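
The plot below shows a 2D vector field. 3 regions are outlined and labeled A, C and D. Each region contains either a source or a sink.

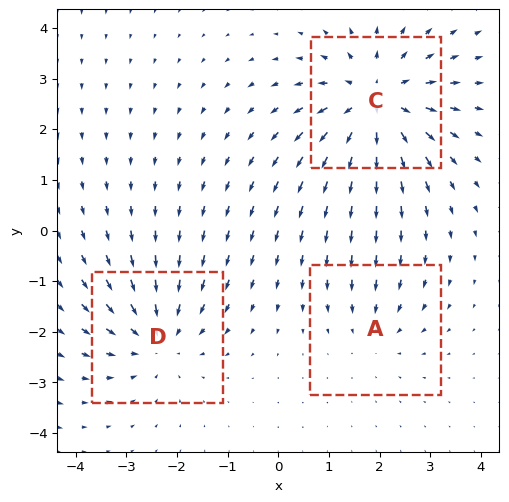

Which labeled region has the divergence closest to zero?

A

Divergence at each region's feature centre — A: about -2, C: about +5, D: about -3. Region A is closest to zero.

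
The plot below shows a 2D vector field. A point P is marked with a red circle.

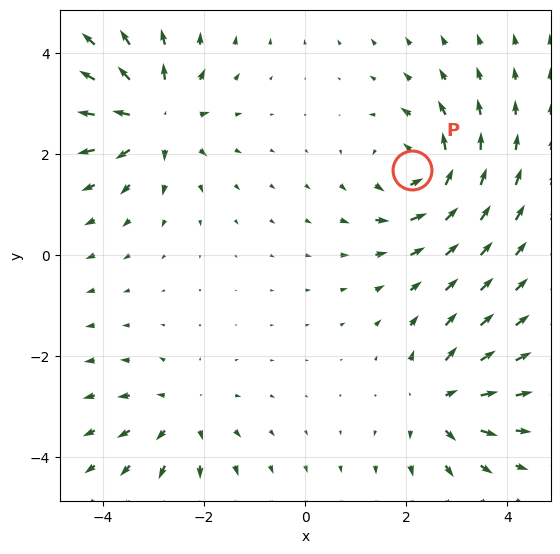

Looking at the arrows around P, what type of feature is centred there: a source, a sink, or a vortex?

At P (2.1, 1.7) the arrows circulate counterclockwise. Divergence ≈0, curl about +6 — near-zero divergence with nonzero curl is a vortex.

vortex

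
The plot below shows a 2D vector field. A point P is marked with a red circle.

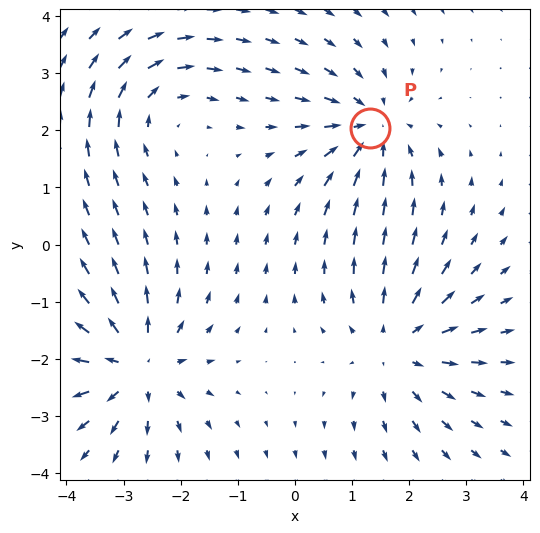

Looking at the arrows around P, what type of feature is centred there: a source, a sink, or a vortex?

sink

At P (1.3, 2.0) the arrows converge inward. Divergence about -5, curl ≈0 — negative divergence with near-zero curl is a sink.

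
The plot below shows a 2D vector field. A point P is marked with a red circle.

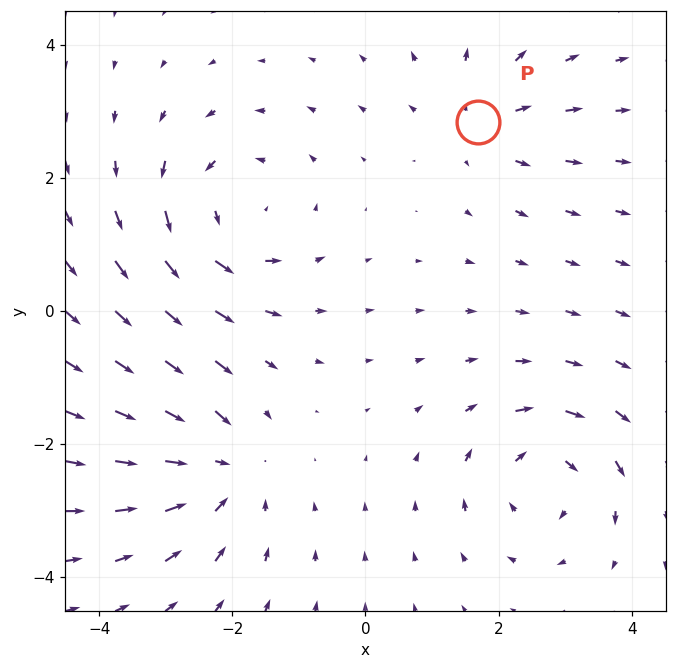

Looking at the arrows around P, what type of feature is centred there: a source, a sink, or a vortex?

At P (1.7, 2.8) the arrows spread outward. Divergence about +3, curl ≈0 — positive divergence with near-zero curl is a source.

source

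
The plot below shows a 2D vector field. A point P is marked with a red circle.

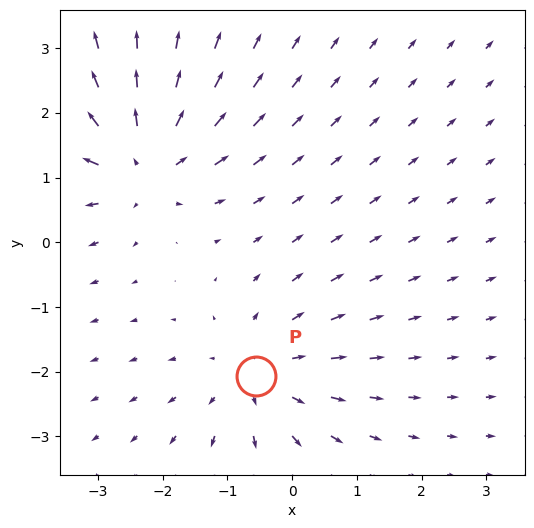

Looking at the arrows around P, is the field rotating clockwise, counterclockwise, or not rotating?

not rotating

Near P at (-0.6, -2.1) the arrows show no circulation. The curl there is ≈0.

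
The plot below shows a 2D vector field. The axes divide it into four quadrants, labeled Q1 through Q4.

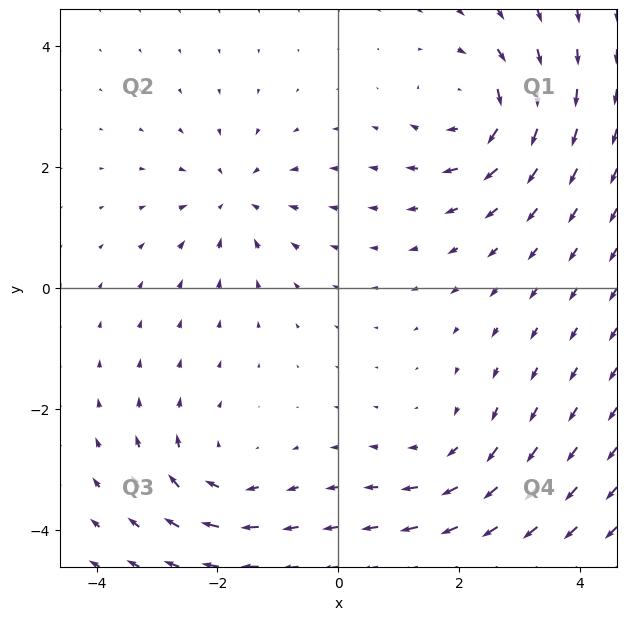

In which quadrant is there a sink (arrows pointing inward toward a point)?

The sink sits at approximately (-1.7, 1.5), which lies in quadrant Q2. The divergence there is about -4, negative as expected for a sink.

Q2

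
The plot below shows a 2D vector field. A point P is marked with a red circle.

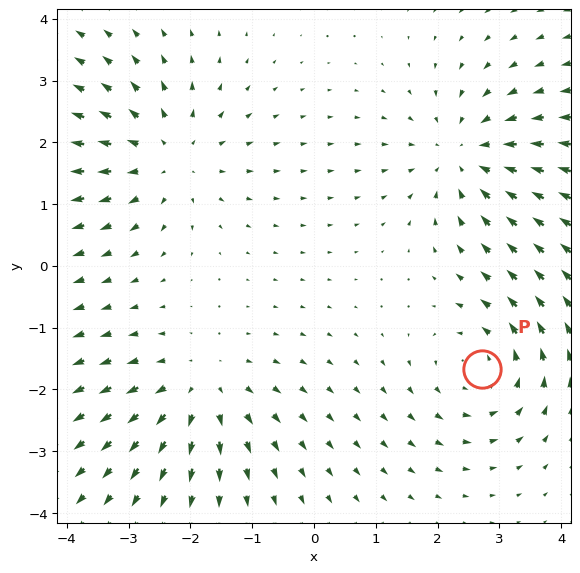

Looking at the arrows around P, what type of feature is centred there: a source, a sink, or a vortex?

vortex

At P (2.7, -1.7) the arrows circulate counterclockwise. Divergence ≈0, curl about +4 — near-zero divergence with nonzero curl is a vortex.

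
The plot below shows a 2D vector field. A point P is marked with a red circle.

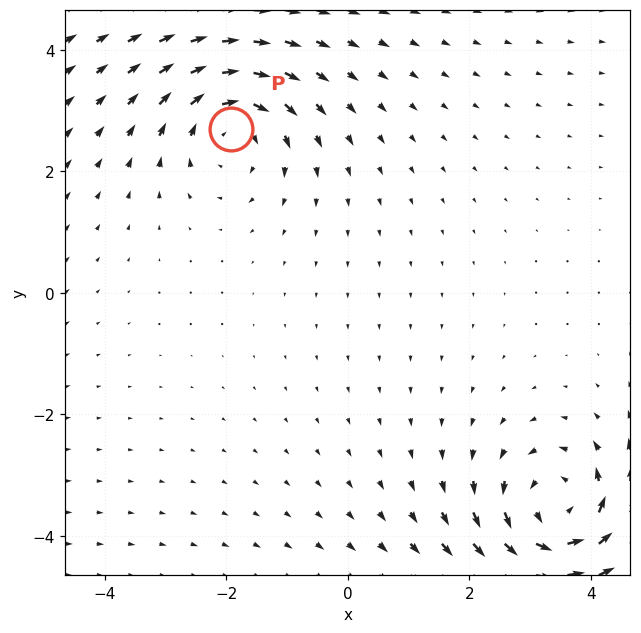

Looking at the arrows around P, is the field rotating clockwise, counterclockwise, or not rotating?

Near P at (-1.9, 2.7) the arrows circulate clockwise. The curl (z-component) there is about -3; negative curl means clockwise rotation.

clockwise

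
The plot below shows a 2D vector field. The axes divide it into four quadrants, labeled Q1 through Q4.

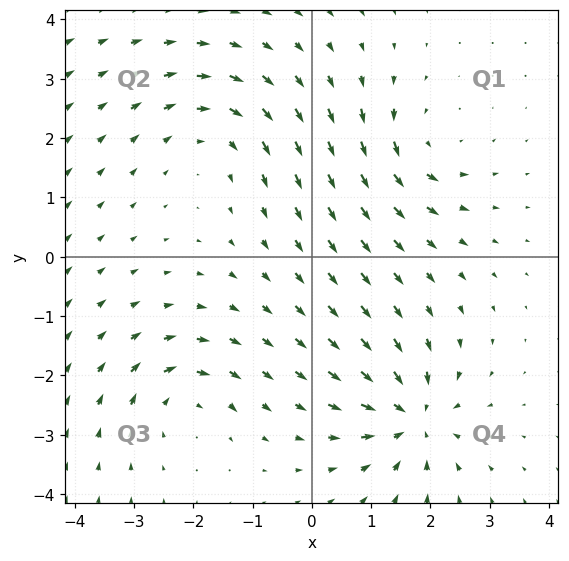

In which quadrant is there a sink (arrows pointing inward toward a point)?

Q4

The sink sits at approximately (1.7, -2.7), which lies in quadrant Q4. The divergence there is about -6, negative as expected for a sink.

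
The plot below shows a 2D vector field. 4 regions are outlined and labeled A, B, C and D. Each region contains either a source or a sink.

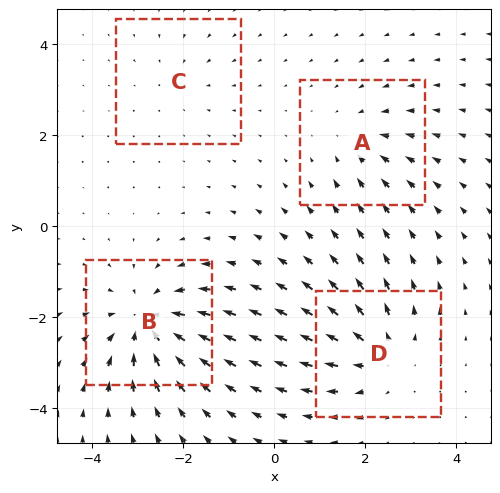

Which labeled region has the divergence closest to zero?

C

Divergence at each region's feature centre — A: about -3, B: about -6, C: about -2, D: about +5. Region C is closest to zero.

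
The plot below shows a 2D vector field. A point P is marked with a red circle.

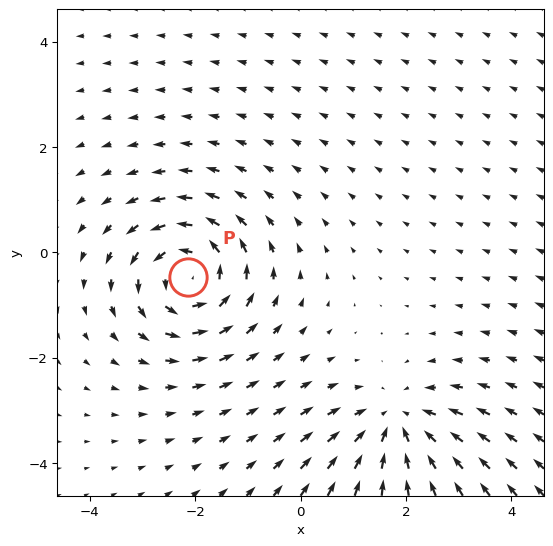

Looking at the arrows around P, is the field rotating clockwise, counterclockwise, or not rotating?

Near P at (-2.1, -0.5) the arrows circulate counterclockwise. The curl (z-component) there is about +5; positive curl means counterclockwise rotation.

counterclockwise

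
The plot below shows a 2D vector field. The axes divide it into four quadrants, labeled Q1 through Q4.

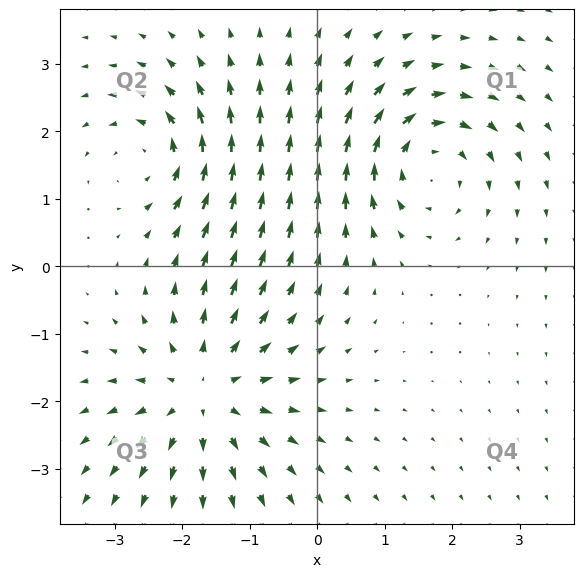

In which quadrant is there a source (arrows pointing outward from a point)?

Q3

The source sits at approximately (-1.7, -1.9), which lies in quadrant Q3. The divergence there is about +4, positive as expected for a source.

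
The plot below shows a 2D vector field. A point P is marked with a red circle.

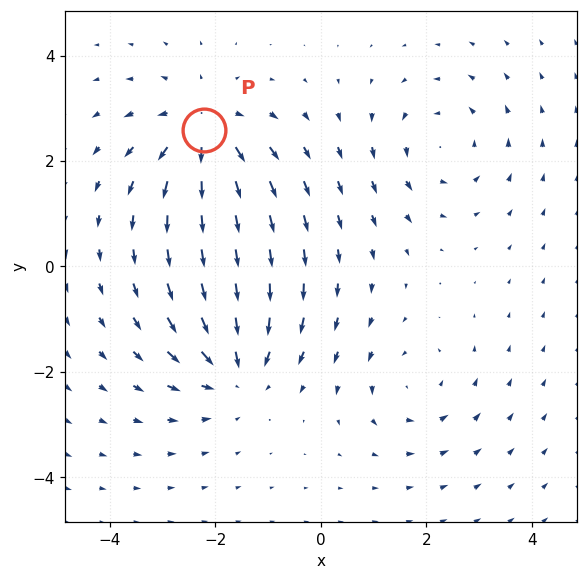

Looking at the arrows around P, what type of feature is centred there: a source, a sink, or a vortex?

source

At P (-2.2, 2.6) the arrows spread outward. Divergence about +5, curl ≈0 — positive divergence with near-zero curl is a source.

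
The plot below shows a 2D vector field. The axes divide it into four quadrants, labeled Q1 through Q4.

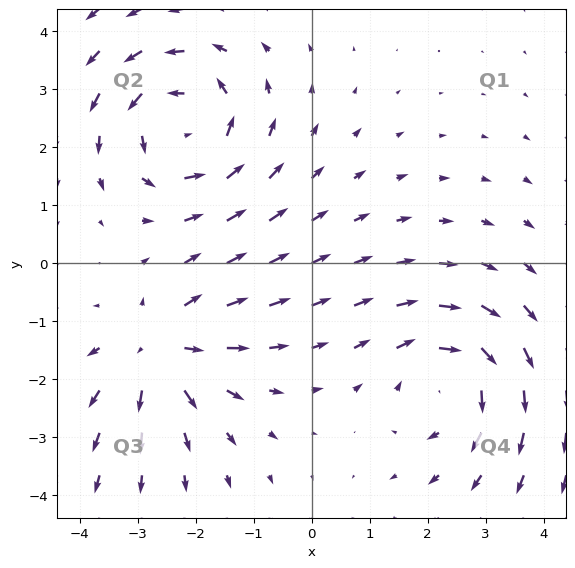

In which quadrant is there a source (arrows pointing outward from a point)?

Q3

The source sits at approximately (-2.6, -1.5), which lies in quadrant Q3. The divergence there is about +4, positive as expected for a source.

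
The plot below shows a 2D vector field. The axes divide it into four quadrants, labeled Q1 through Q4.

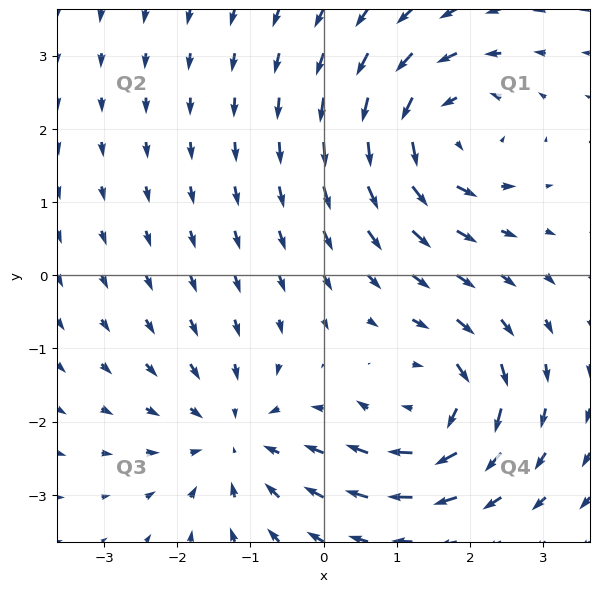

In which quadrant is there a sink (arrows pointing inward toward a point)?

Q3

The sink sits at approximately (-1.2, -2.2), which lies in quadrant Q3. The divergence there is about -4, negative as expected for a sink.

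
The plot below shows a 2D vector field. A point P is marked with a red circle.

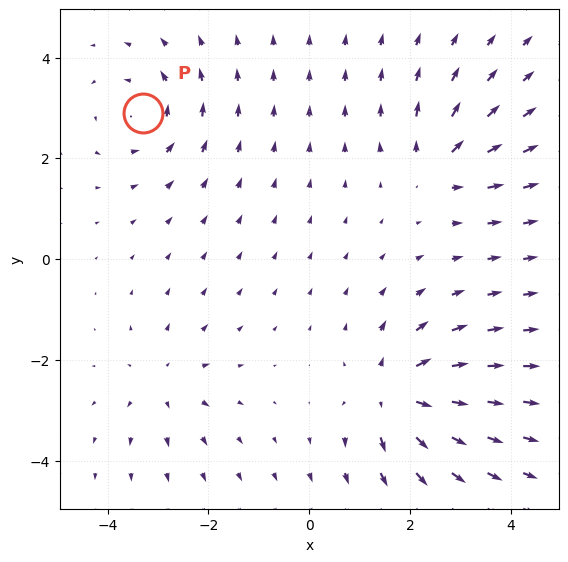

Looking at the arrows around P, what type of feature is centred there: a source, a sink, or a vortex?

At P (-3.3, 2.9) the arrows circulate counterclockwise. Divergence ≈0, curl about +4 — near-zero divergence with nonzero curl is a vortex.

vortex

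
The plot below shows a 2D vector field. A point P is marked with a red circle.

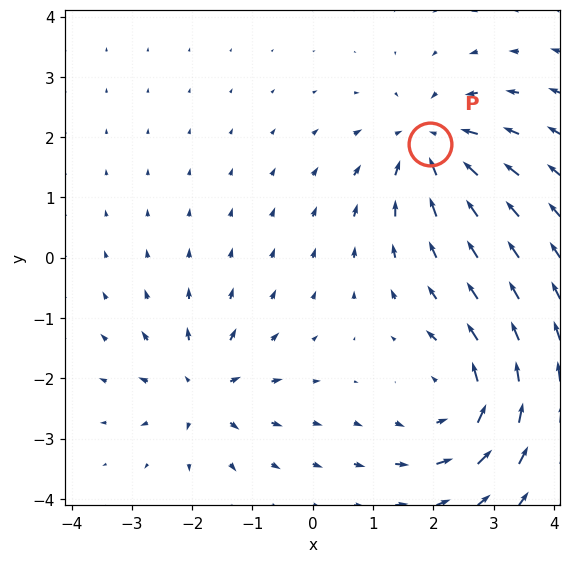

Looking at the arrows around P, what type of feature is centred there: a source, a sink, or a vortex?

sink

At P (1.9, 1.9) the arrows converge inward. Divergence about -4, curl ≈0 — negative divergence with near-zero curl is a sink.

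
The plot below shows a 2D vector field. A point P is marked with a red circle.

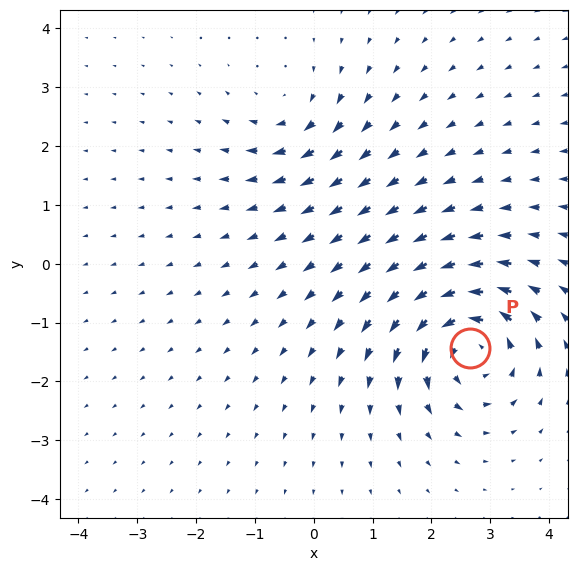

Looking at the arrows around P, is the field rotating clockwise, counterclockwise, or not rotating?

counterclockwise

Near P at (2.7, -1.4) the arrows circulate counterclockwise. The curl (z-component) there is about +6; positive curl means counterclockwise rotation.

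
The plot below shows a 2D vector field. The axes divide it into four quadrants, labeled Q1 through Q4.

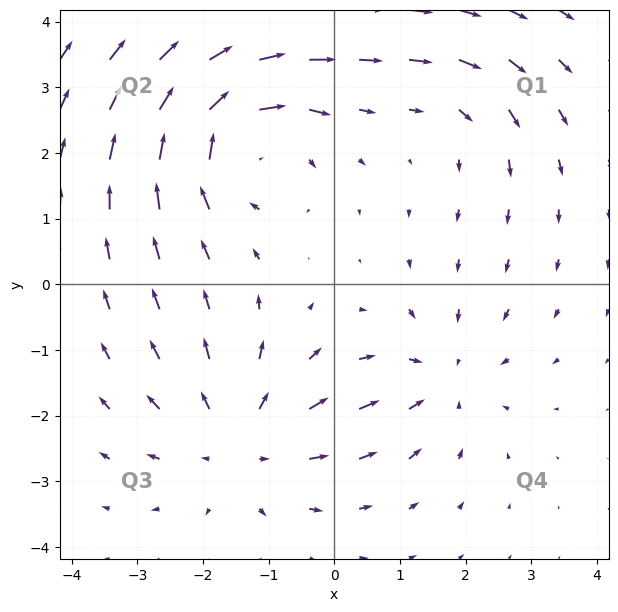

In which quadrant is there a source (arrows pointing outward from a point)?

Q3

The source sits at approximately (-1.4, -2.4), which lies in quadrant Q3. The divergence there is about +4, positive as expected for a source.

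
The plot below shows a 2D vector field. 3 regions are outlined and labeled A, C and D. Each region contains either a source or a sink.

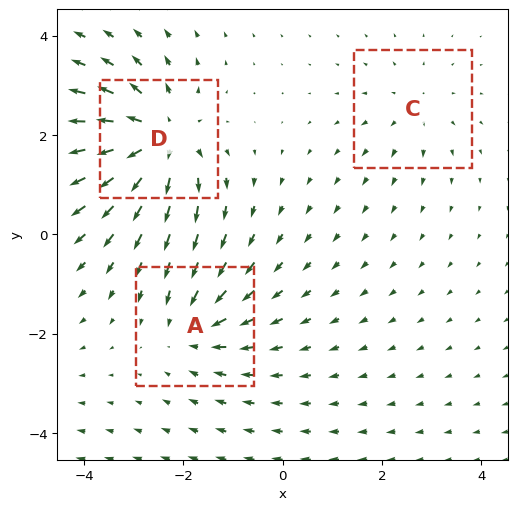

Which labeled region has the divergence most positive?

Divergence at each region's feature centre — A: about -3, C: about +2, D: about +5. Region D is most positive.

D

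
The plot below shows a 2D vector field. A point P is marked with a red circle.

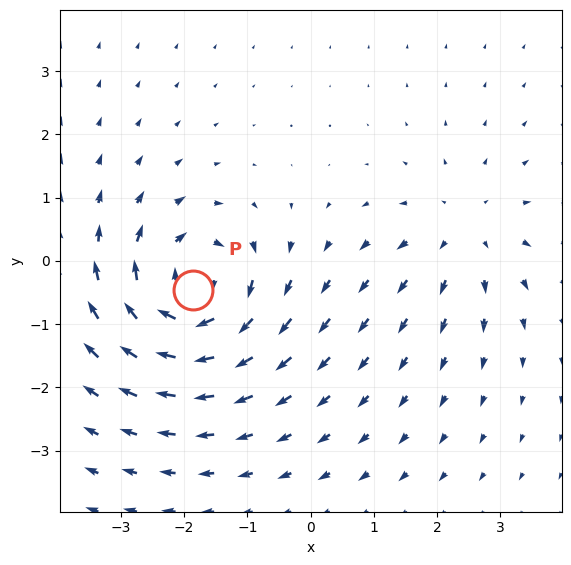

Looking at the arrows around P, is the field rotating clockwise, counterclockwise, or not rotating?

clockwise

Near P at (-1.9, -0.5) the arrows circulate clockwise. The curl (z-component) there is about -6; negative curl means clockwise rotation.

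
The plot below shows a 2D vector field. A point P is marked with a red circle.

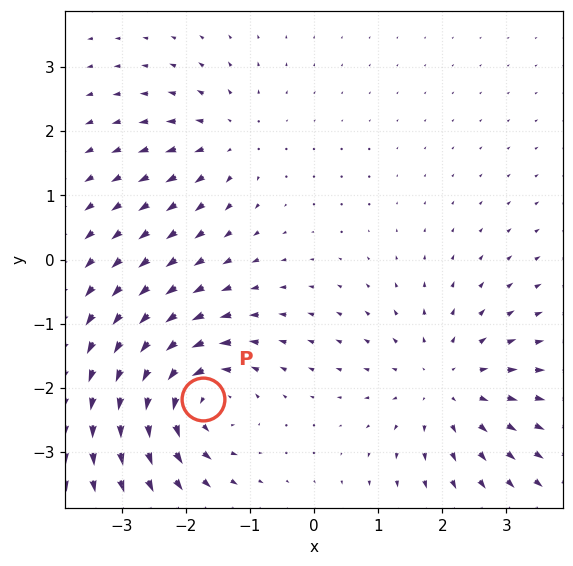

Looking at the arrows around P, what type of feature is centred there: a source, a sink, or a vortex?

vortex

At P (-1.7, -2.2) the arrows circulate counterclockwise. Divergence ≈0, curl about +6 — near-zero divergence with nonzero curl is a vortex.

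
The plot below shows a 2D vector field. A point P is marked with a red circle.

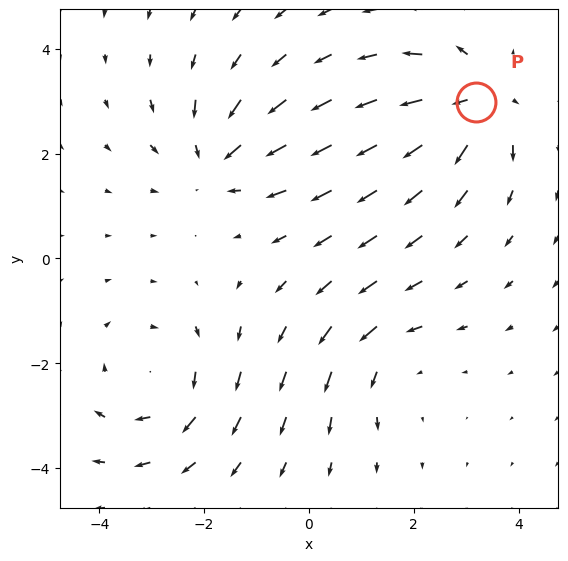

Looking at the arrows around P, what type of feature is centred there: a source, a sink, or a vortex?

At P (3.2, 3.0) the arrows spread outward. Divergence about +5, curl ≈0 — positive divergence with near-zero curl is a source.

source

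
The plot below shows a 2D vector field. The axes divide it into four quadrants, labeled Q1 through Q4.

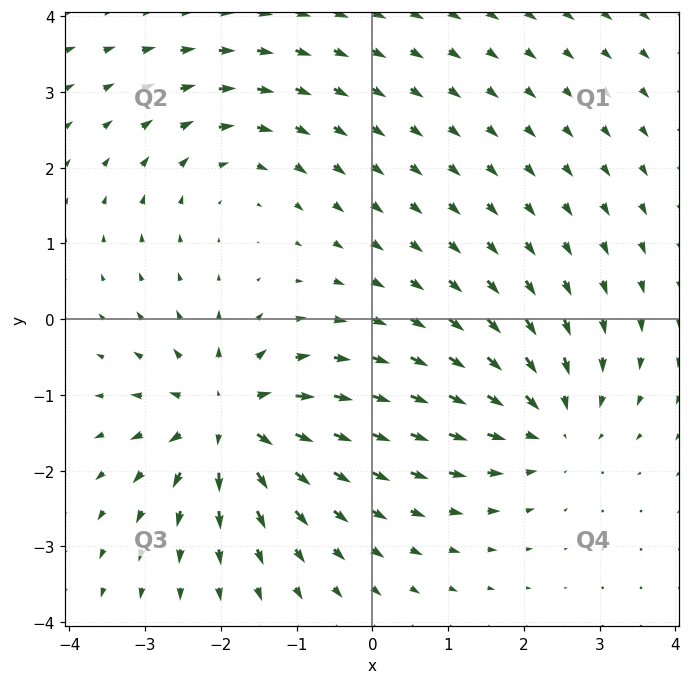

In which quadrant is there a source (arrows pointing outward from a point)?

The source sits at approximately (-1.9, -1.3), which lies in quadrant Q3. The divergence there is about +6, positive as expected for a source.

Q3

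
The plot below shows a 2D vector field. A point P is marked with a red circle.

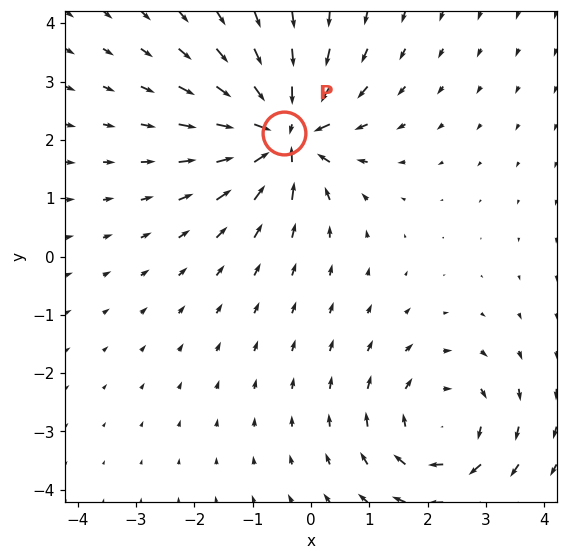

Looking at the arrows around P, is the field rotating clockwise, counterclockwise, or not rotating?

not rotating

Near P at (-0.5, 2.1) the arrows show no circulation. The curl there is ≈0.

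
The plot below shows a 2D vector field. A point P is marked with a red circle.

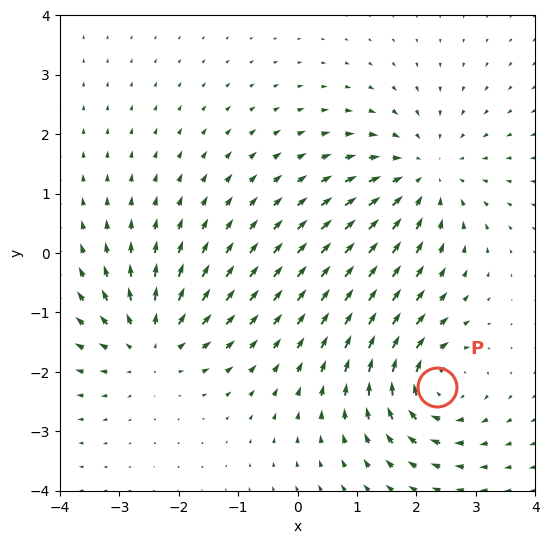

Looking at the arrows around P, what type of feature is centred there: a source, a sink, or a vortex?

At P (2.3, -2.3) the arrows circulate clockwise. Divergence ≈0, curl about -4 — near-zero divergence with nonzero curl is a vortex.

vortex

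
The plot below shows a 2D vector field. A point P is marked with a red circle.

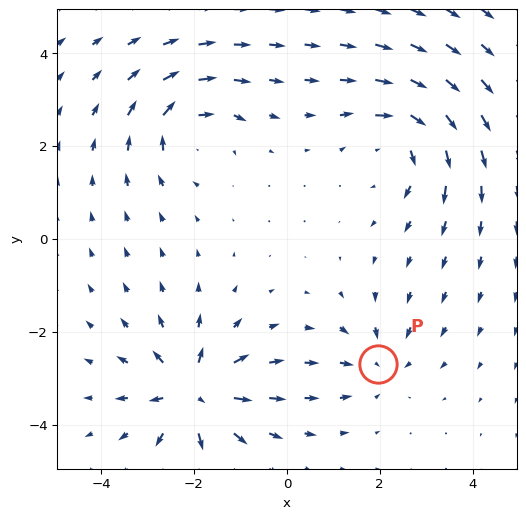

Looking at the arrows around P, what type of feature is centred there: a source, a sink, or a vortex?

sink

At P (2.0, -2.7) the arrows converge inward. Divergence about -3, curl ≈0 — negative divergence with near-zero curl is a sink.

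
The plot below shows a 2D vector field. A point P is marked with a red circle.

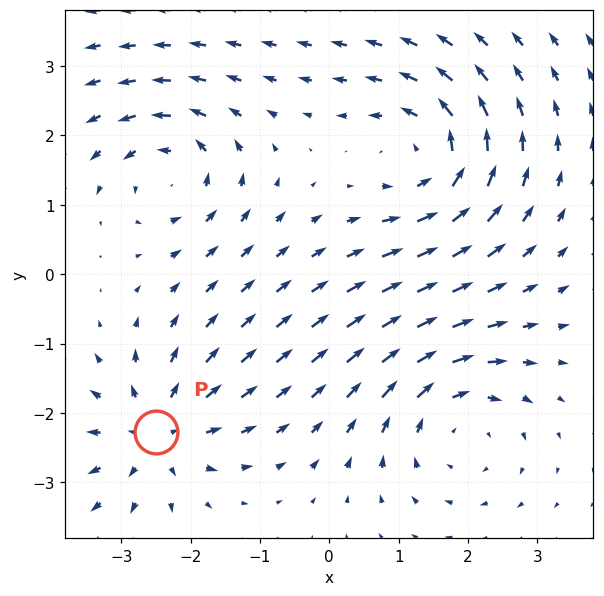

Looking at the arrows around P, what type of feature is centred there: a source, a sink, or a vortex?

source

At P (-2.5, -2.3) the arrows spread outward. Divergence about +4, curl ≈0 — positive divergence with near-zero curl is a source.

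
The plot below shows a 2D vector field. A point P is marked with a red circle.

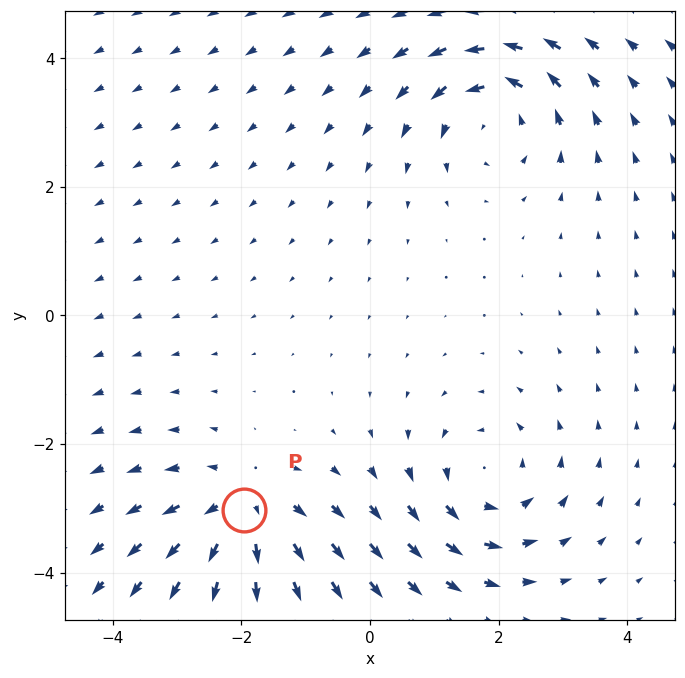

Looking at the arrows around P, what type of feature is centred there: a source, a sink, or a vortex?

source

At P (-2.0, -3.0) the arrows spread outward. Divergence about +6, curl ≈0 — positive divergence with near-zero curl is a source.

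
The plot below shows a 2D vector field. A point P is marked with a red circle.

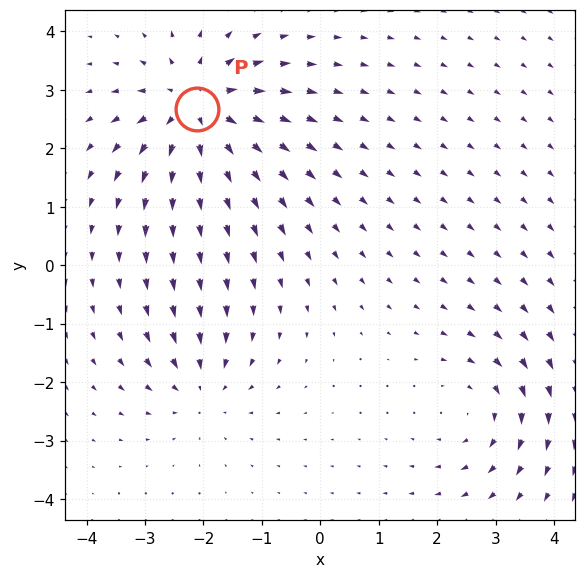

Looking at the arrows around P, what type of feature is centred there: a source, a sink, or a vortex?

At P (-2.1, 2.7) the arrows spread outward. Divergence about +5, curl ≈0 — positive divergence with near-zero curl is a source.

source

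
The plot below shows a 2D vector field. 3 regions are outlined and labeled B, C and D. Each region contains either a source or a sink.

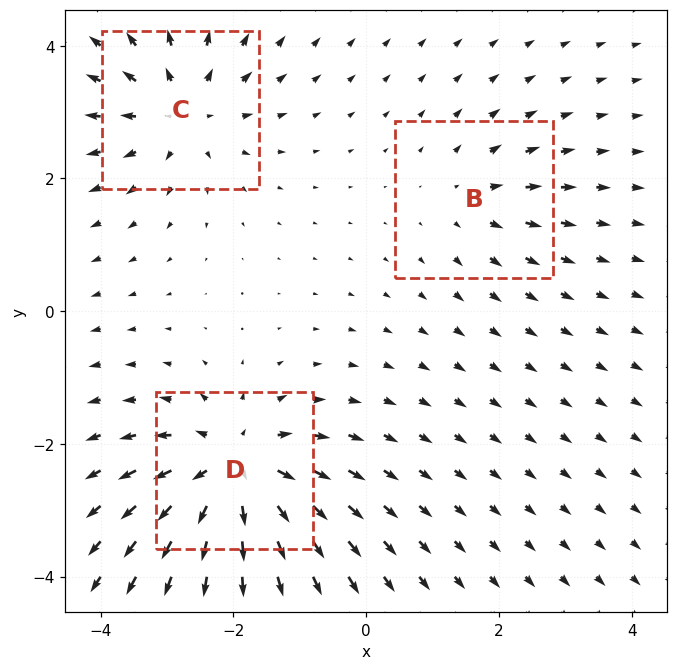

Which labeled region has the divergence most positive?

Divergence at each region's feature centre — B: about +2, C: about +4, D: about +5. Region D is most positive.

D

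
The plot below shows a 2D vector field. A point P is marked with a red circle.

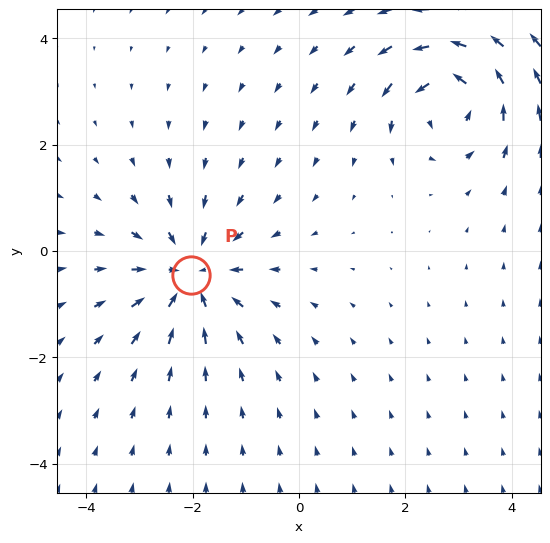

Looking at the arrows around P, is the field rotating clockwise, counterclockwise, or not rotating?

not rotating

Near P at (-2.0, -0.5) the arrows show no circulation. The curl there is ≈0.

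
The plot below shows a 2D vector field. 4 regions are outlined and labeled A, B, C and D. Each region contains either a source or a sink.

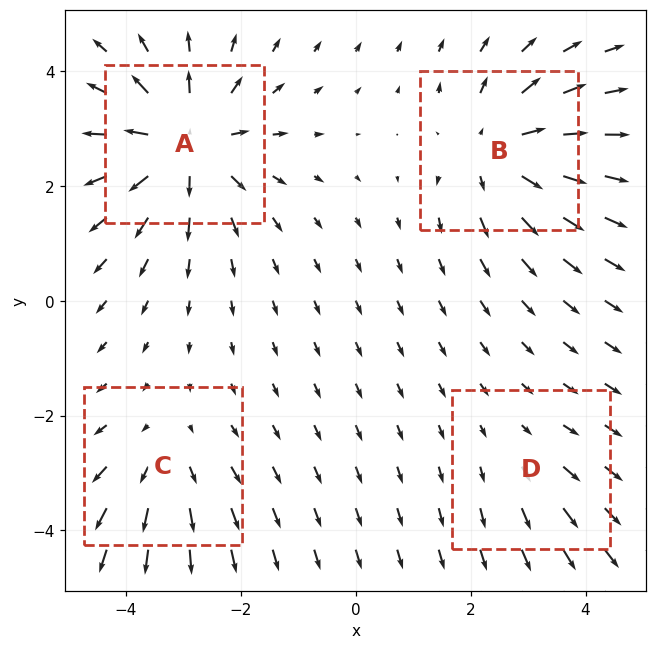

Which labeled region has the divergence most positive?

Divergence at each region's feature centre — A: about +7, B: about +5, C: about +3, D: about +2. Region A is most positive.

A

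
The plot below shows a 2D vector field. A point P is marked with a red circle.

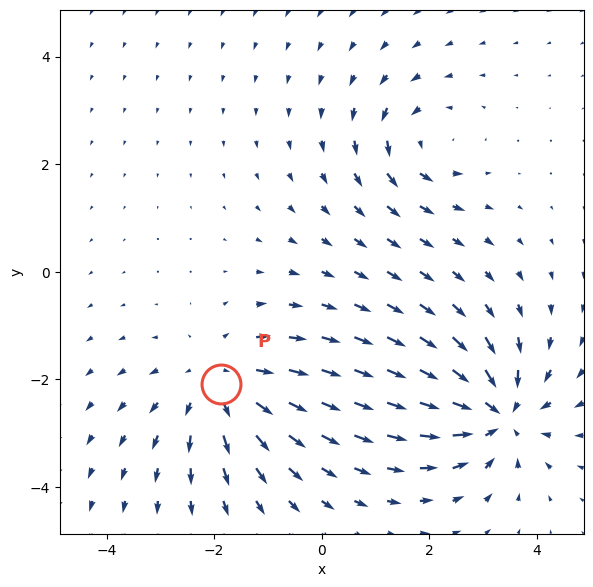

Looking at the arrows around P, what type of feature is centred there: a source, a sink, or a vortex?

At P (-1.9, -2.1) the arrows spread outward. Divergence about +4, curl ≈0 — positive divergence with near-zero curl is a source.

source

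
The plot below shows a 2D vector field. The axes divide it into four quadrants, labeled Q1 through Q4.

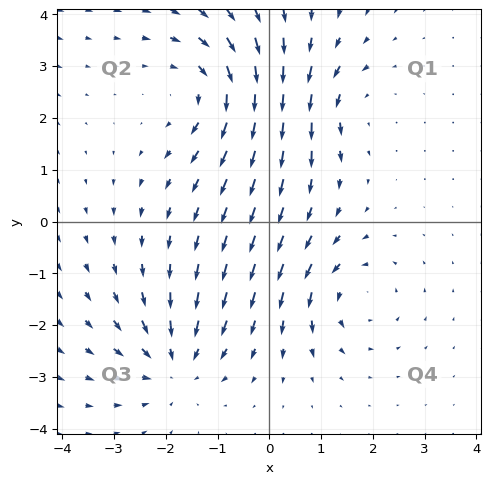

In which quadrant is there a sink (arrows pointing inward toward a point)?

The sink sits at approximately (-1.8, -2.7), which lies in quadrant Q3. The divergence there is about -3, negative as expected for a sink.

Q3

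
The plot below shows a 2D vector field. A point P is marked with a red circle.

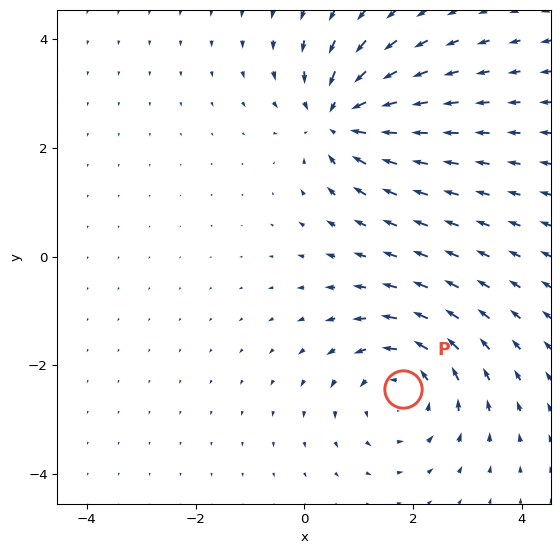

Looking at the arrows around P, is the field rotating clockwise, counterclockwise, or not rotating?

Near P at (1.8, -2.4) the arrows circulate counterclockwise. The curl (z-component) there is about +4; positive curl means counterclockwise rotation.

counterclockwise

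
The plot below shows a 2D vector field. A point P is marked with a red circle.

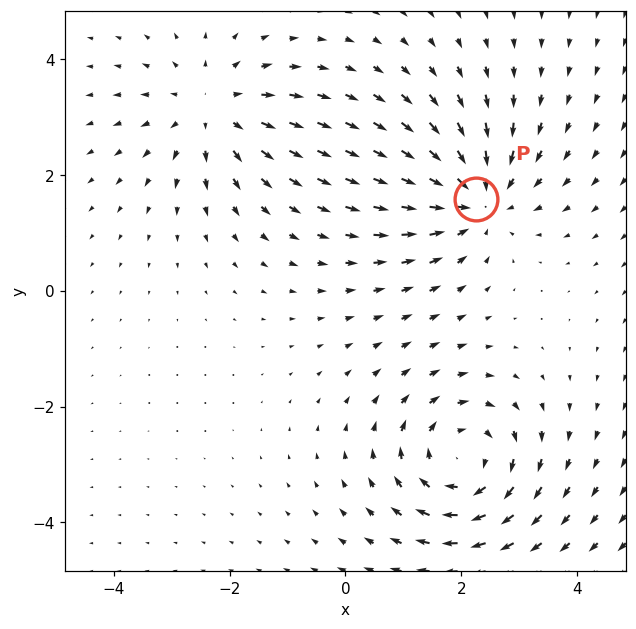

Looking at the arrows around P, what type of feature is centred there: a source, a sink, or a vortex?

At P (2.3, 1.6) the arrows converge inward. Divergence about -3, curl ≈0 — negative divergence with near-zero curl is a sink.

sink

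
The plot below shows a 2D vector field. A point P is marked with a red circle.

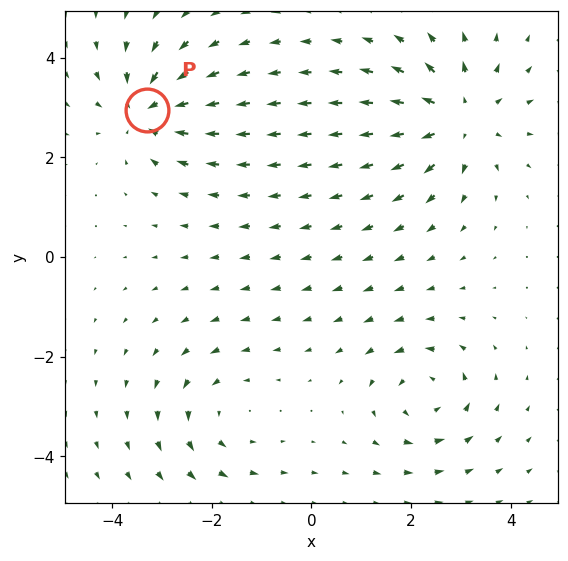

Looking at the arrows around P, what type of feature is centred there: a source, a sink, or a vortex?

sink

At P (-3.3, 3.0) the arrows converge inward. Divergence about -4, curl ≈0 — negative divergence with near-zero curl is a sink.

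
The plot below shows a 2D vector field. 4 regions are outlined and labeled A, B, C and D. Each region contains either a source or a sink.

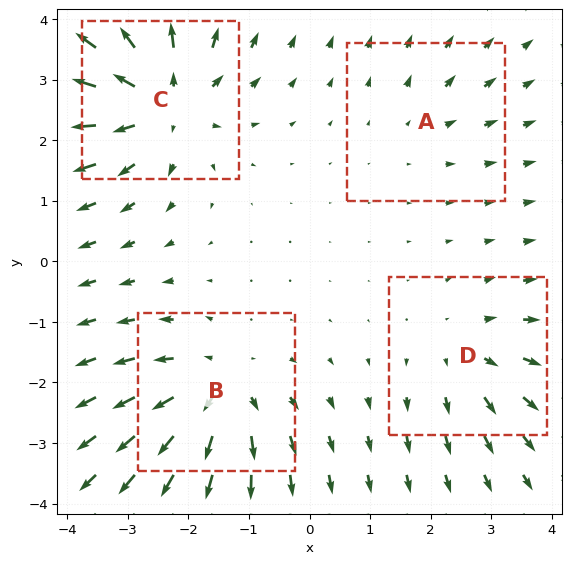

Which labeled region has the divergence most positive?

Divergence at each region's feature centre — A: about +2, B: about +6, C: about +7, D: about +4. Region C is most positive.

C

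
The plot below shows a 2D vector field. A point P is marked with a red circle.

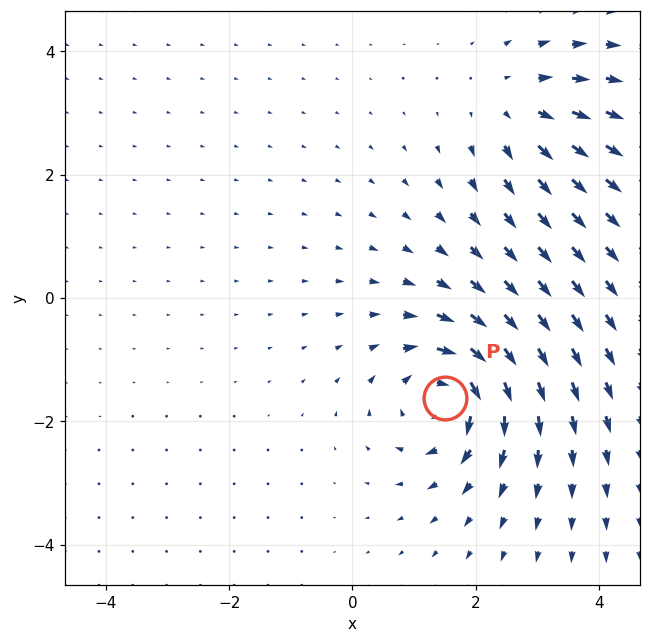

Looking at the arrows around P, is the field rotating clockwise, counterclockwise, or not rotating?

Near P at (1.5, -1.6) the arrows circulate clockwise. The curl (z-component) there is about -6; negative curl means clockwise rotation.

clockwise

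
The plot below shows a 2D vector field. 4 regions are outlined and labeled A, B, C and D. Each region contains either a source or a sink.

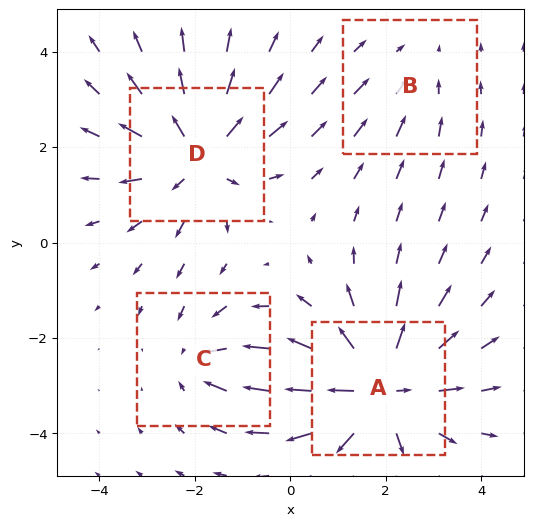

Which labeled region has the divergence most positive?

Divergence at each region's feature centre — A: about +6, B: about -2, C: about -3, D: about +5. Region A is most positive.

A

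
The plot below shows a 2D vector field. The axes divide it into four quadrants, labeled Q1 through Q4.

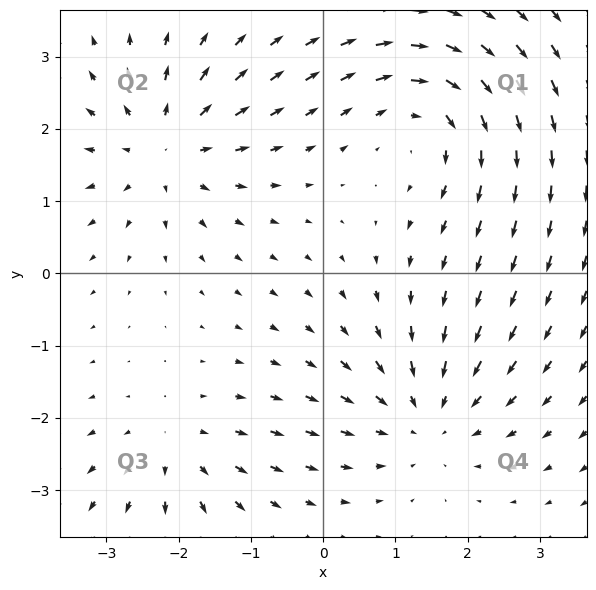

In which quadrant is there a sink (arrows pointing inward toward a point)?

The sink sits at approximately (1.4, -2.0), which lies in quadrant Q4. The divergence there is about -4, negative as expected for a sink.

Q4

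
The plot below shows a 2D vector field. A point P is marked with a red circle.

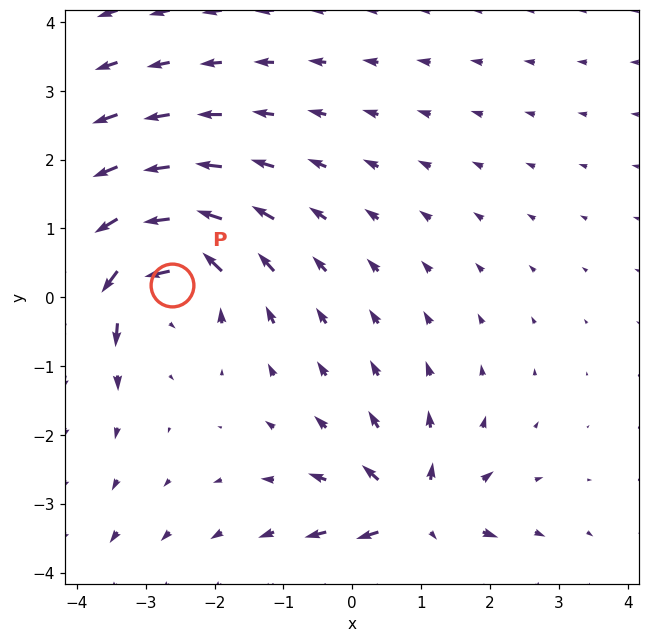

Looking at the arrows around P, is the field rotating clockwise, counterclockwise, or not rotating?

Near P at (-2.6, 0.2) the arrows circulate counterclockwise. The curl (z-component) there is about +5; positive curl means counterclockwise rotation.

counterclockwise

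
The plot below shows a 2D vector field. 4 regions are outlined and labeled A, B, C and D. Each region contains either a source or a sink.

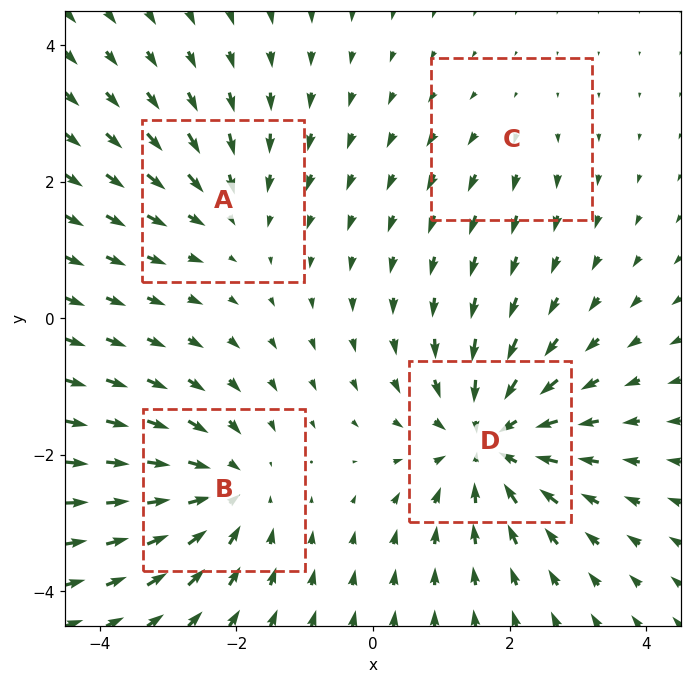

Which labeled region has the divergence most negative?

Divergence at each region's feature centre — A: about -3, B: about -5, C: about +2, D: about -7. Region D is most negative.

D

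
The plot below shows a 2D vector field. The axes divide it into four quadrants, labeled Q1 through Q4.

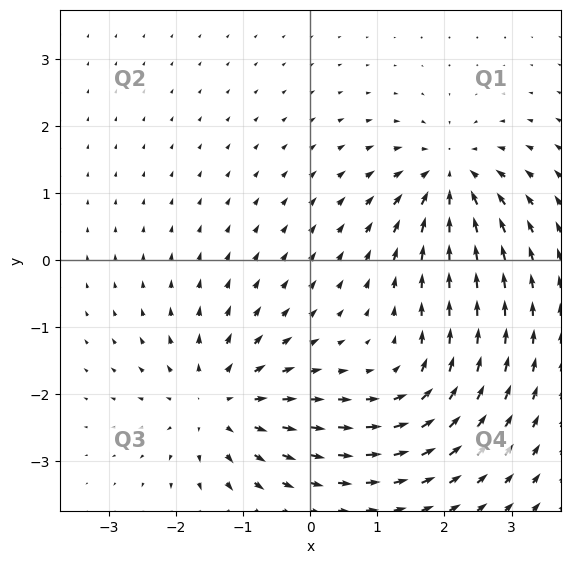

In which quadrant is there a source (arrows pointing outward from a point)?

The source sits at approximately (-1.4, -2.1), which lies in quadrant Q3. The divergence there is about +5, positive as expected for a source.

Q3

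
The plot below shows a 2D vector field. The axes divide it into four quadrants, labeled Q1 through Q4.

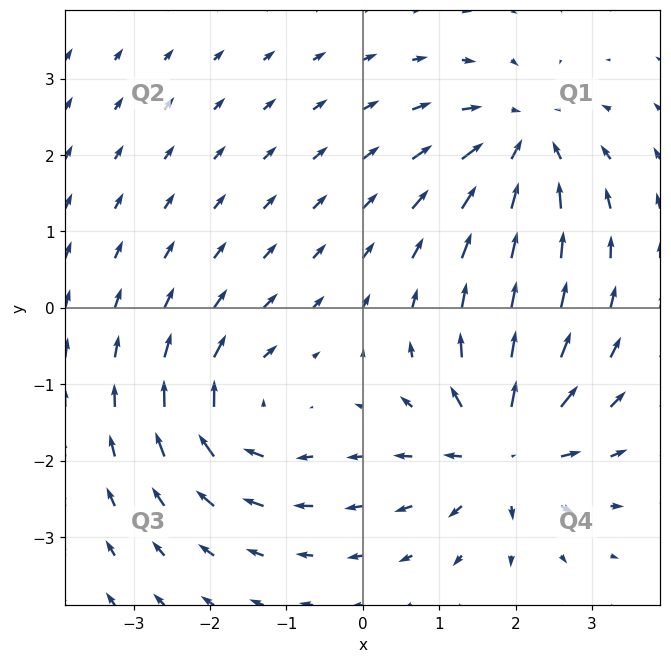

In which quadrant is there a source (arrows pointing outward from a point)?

The source sits at approximately (1.8, -1.8), which lies in quadrant Q4. The divergence there is about +6, positive as expected for a source.

Q4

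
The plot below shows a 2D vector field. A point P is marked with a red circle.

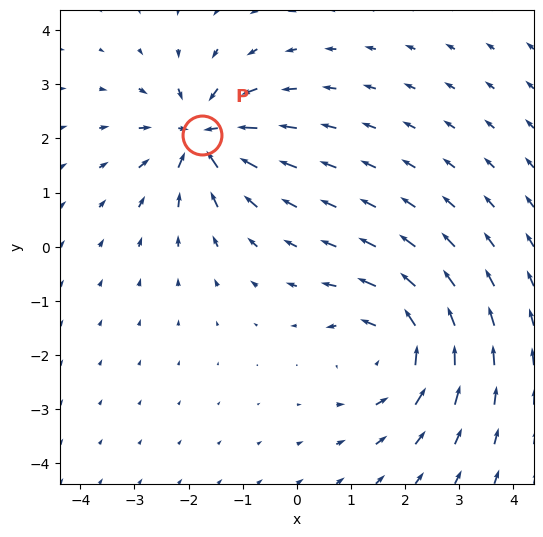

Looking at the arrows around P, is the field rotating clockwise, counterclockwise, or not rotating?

not rotating

Near P at (-1.7, 2.1) the arrows show no circulation. The curl there is ≈0.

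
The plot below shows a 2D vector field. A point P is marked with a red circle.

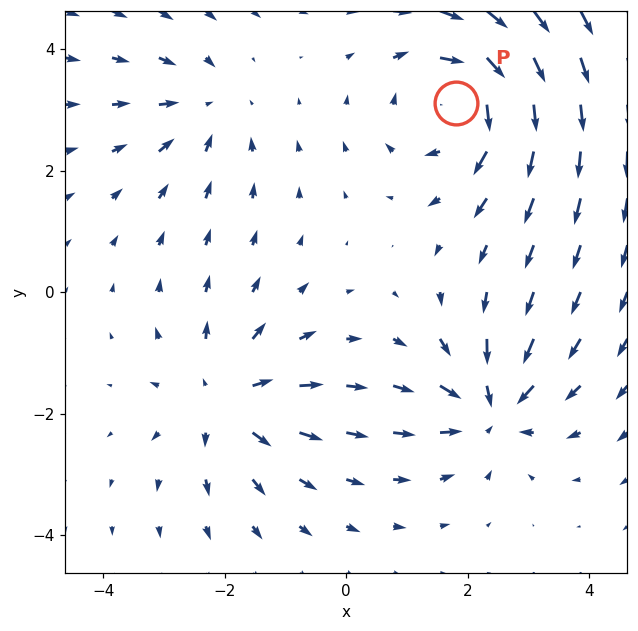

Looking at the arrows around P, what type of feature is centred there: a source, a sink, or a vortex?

At P (1.8, 3.1) the arrows circulate clockwise. Divergence ≈0, curl about -4 — near-zero divergence with nonzero curl is a vortex.

vortex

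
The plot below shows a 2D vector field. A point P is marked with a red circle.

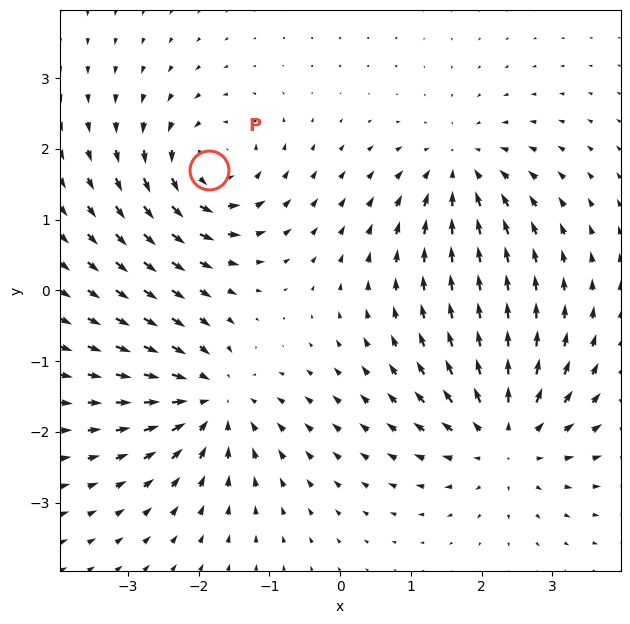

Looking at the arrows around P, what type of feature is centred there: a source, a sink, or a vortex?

At P (-1.9, 1.7) the arrows circulate counterclockwise. Divergence ≈0, curl about +5 — near-zero divergence with nonzero curl is a vortex.

vortex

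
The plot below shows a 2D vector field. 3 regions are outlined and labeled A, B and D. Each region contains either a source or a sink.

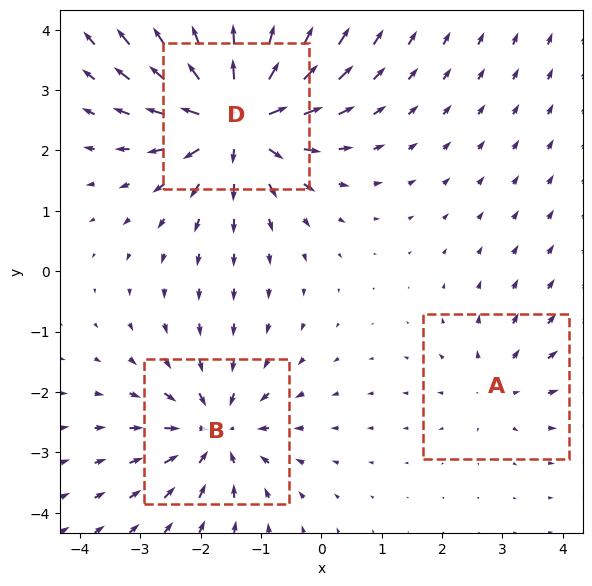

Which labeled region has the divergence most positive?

Divergence at each region's feature centre — A: about +2, B: about -4, D: about +6. Region D is most positive.

D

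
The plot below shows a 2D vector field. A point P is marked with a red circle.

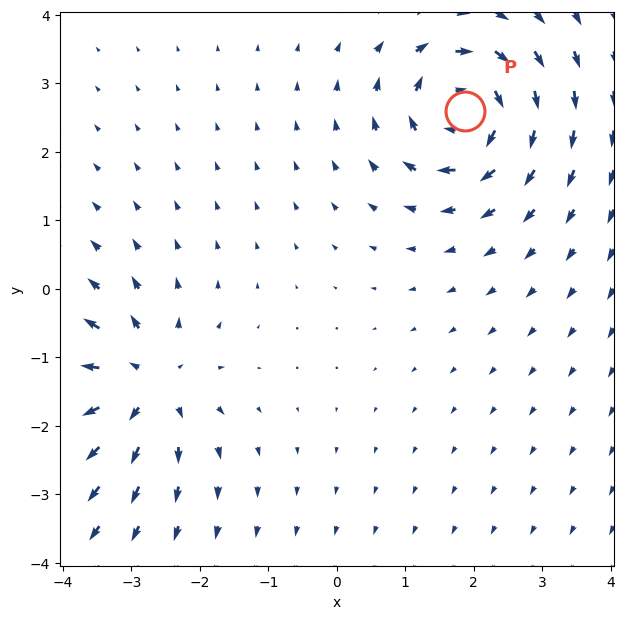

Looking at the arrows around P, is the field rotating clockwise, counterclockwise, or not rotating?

Near P at (1.9, 2.6) the arrows circulate clockwise. The curl (z-component) there is about -5; negative curl means clockwise rotation.

clockwise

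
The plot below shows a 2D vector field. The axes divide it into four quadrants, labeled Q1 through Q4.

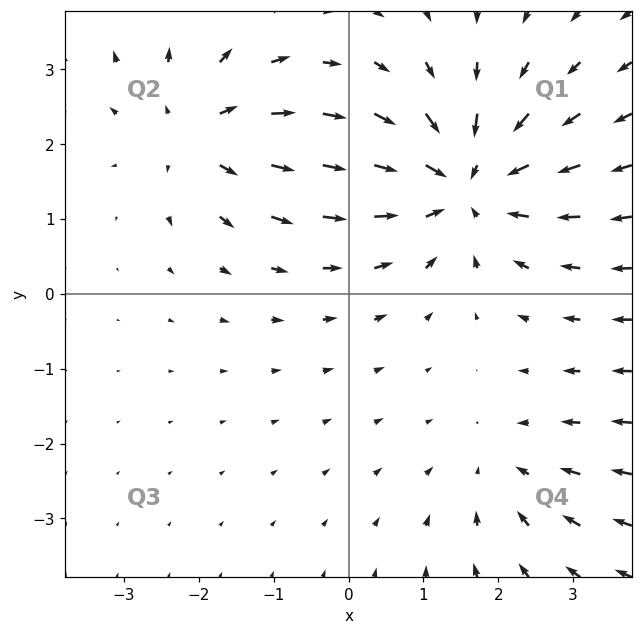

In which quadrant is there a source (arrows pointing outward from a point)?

Q2

The source sits at approximately (-2.0, 2.1), which lies in quadrant Q2. The divergence there is about +4, positive as expected for a source.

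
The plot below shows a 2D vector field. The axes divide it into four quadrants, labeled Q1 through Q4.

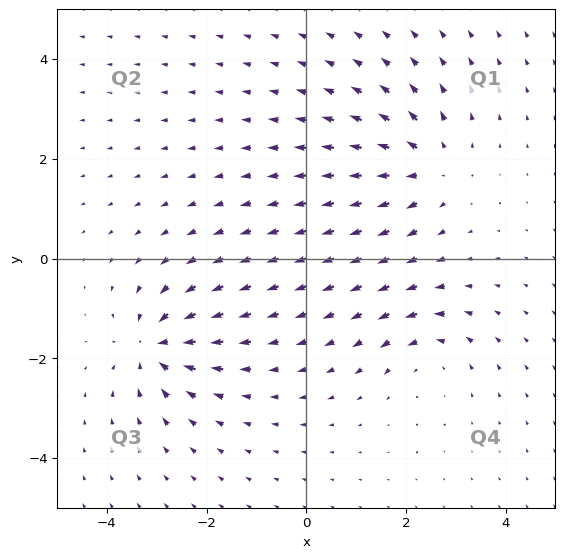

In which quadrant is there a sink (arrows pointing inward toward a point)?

The sink sits at approximately (-3.0, -1.8), which lies in quadrant Q3. The divergence there is about -6, negative as expected for a sink.

Q3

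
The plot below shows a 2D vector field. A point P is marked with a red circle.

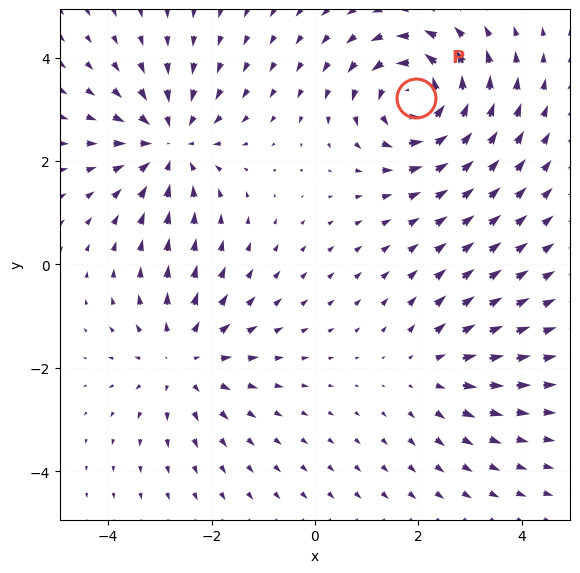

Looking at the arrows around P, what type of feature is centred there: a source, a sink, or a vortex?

At P (2.0, 3.2) the arrows circulate counterclockwise. Divergence ≈0, curl about +5 — near-zero divergence with nonzero curl is a vortex.

vortex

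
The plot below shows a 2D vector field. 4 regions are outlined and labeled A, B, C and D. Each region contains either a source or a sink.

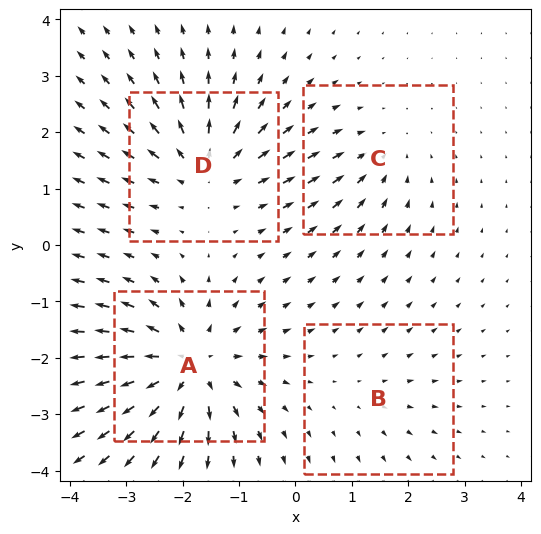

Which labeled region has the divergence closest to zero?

B

Divergence at each region's feature centre — A: about +8, B: about +2, C: about -3, D: about +6. Region B is closest to zero.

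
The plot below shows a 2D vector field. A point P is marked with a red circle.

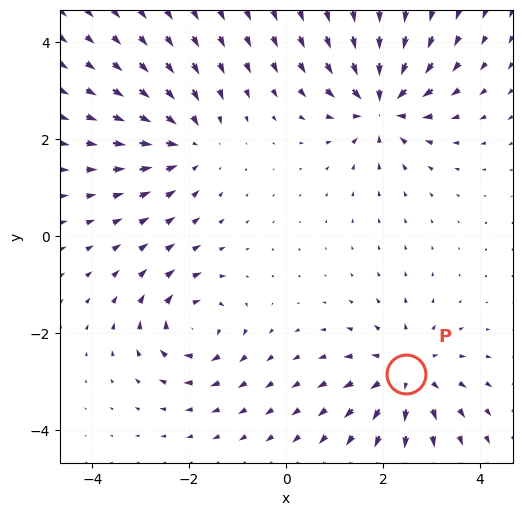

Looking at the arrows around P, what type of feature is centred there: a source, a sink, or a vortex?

source

At P (2.5, -2.8) the arrows spread outward. Divergence about +4, curl ≈0 — positive divergence with near-zero curl is a source.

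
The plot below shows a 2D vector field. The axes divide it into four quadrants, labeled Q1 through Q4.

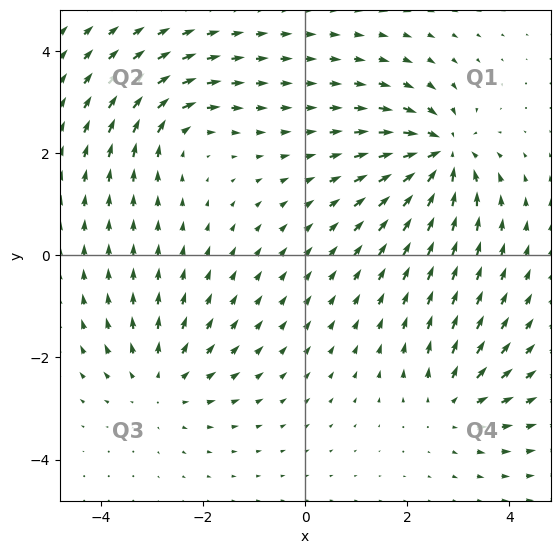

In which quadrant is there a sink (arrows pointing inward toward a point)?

Q1

The sink sits at approximately (2.7, 2.0), which lies in quadrant Q1. The divergence there is about -7, negative as expected for a sink.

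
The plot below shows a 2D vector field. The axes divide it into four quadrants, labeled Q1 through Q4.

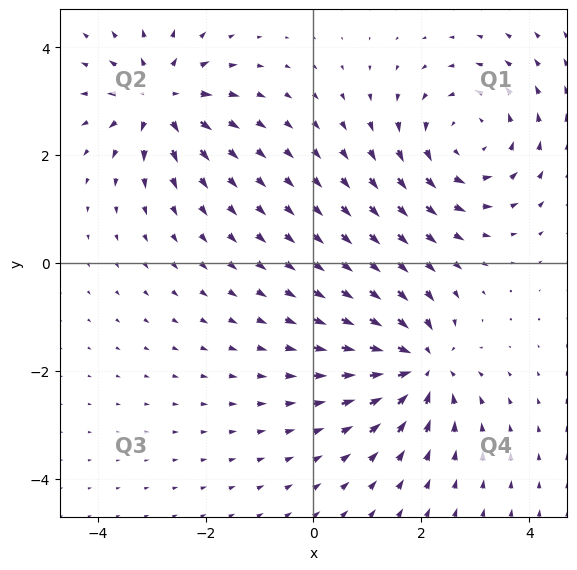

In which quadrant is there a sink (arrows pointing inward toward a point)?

The sink sits at approximately (2.0, -1.9), which lies in quadrant Q4. The divergence there is about -6, negative as expected for a sink.

Q4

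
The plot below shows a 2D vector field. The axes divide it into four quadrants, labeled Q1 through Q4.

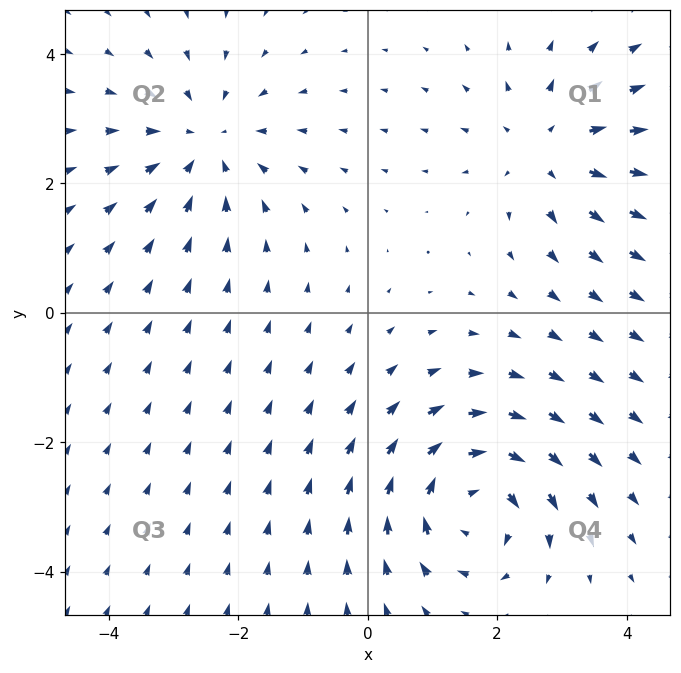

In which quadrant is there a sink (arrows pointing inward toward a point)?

The sink sits at approximately (-2.5, 2.6), which lies in quadrant Q2. The divergence there is about -3, negative as expected for a sink.

Q2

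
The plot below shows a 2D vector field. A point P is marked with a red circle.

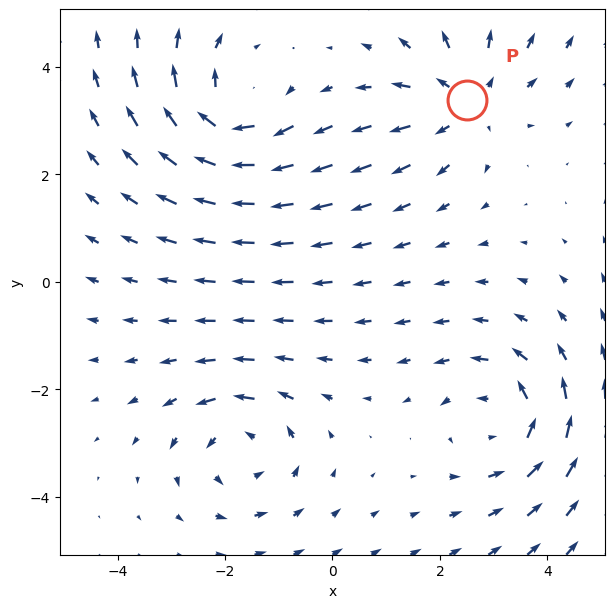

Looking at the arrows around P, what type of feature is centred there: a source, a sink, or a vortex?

source

At P (2.5, 3.4) the arrows spread outward. Divergence about +3, curl ≈0 — positive divergence with near-zero curl is a source.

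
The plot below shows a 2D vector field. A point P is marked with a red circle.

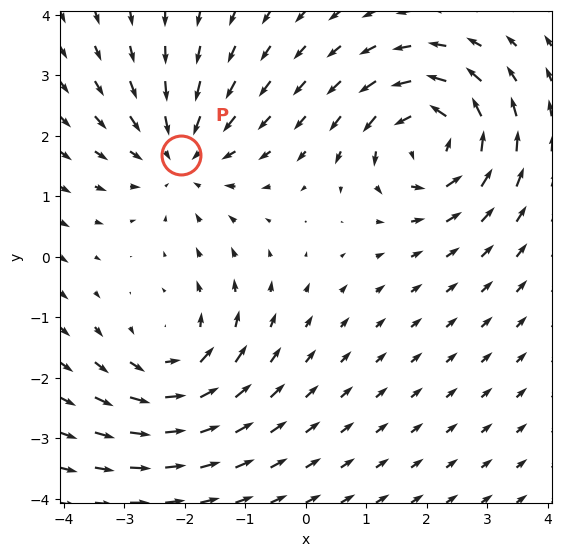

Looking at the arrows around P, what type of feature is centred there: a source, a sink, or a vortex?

sink

At P (-2.1, 1.7) the arrows converge inward. Divergence about -3, curl ≈0 — negative divergence with near-zero curl is a sink.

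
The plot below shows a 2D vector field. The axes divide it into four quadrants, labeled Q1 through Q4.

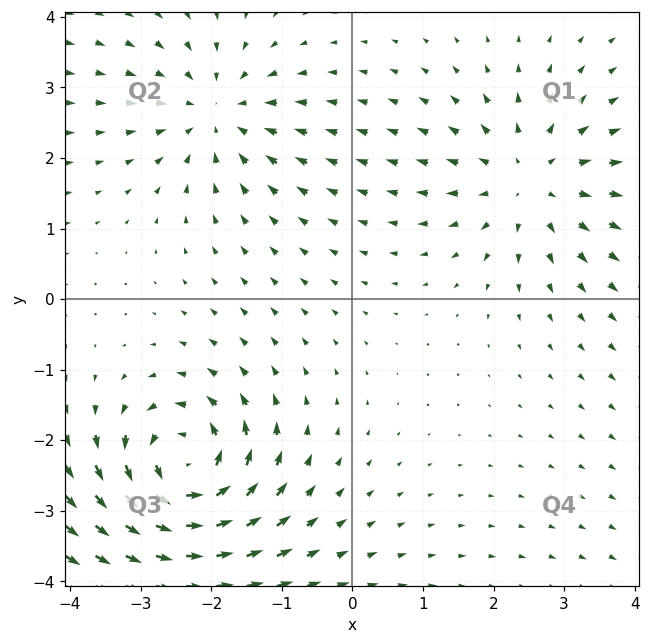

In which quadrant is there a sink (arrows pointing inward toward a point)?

Q2

The sink sits at approximately (-1.9, 2.6), which lies in quadrant Q2. The divergence there is about -3, negative as expected for a sink.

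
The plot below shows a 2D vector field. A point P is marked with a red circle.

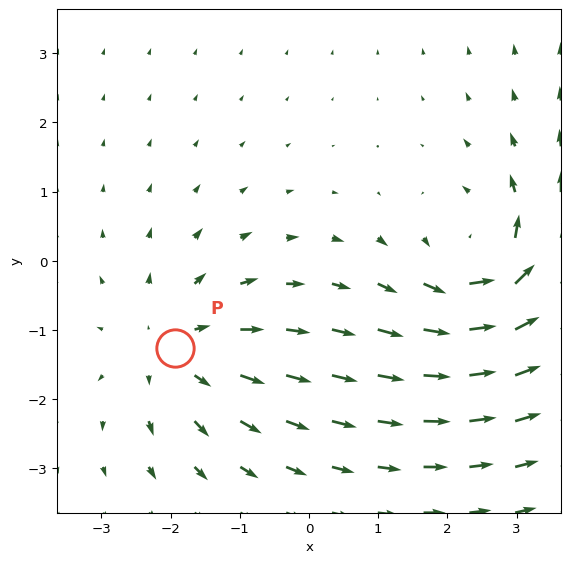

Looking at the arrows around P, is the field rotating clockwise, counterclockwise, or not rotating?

not rotating

Near P at (-1.9, -1.3) the arrows show no circulation. The curl there is ≈0.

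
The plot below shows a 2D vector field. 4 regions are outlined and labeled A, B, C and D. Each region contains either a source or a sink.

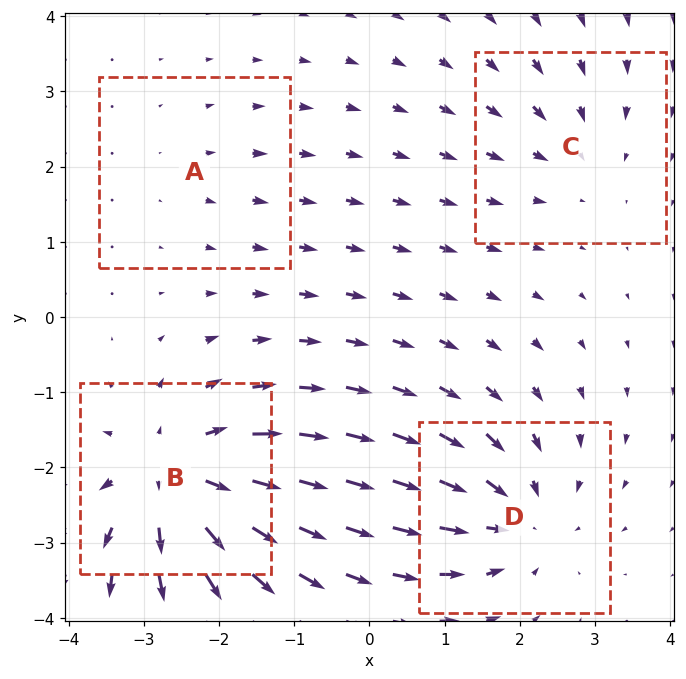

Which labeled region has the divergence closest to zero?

Divergence at each region's feature centre — A: about +2, B: about +7, C: about -3, D: about -5. Region A is closest to zero.

A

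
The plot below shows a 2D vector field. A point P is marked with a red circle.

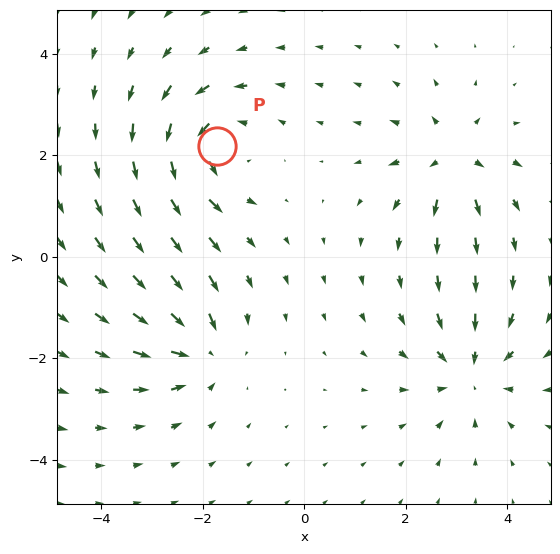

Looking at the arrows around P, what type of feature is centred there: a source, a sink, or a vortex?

vortex

At P (-1.7, 2.2) the arrows circulate counterclockwise. Divergence ≈0, curl about +6 — near-zero divergence with nonzero curl is a vortex.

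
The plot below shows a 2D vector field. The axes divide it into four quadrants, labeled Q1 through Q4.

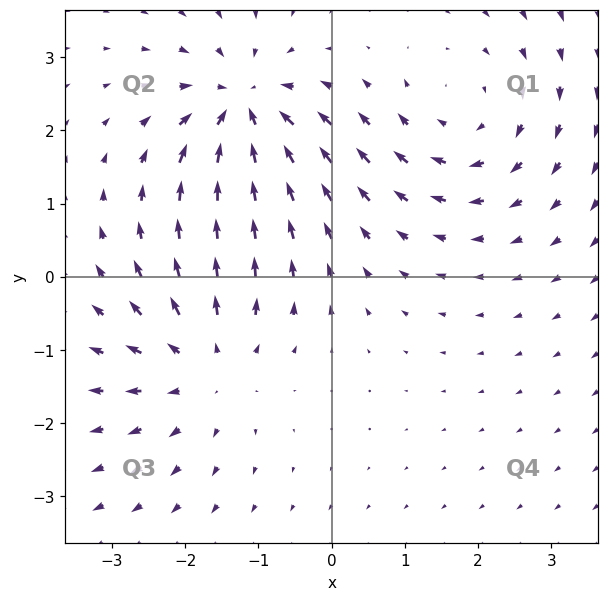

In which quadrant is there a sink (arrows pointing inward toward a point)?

The sink sits at approximately (-1.2, 2.3), which lies in quadrant Q2. The divergence there is about -6, negative as expected for a sink.

Q2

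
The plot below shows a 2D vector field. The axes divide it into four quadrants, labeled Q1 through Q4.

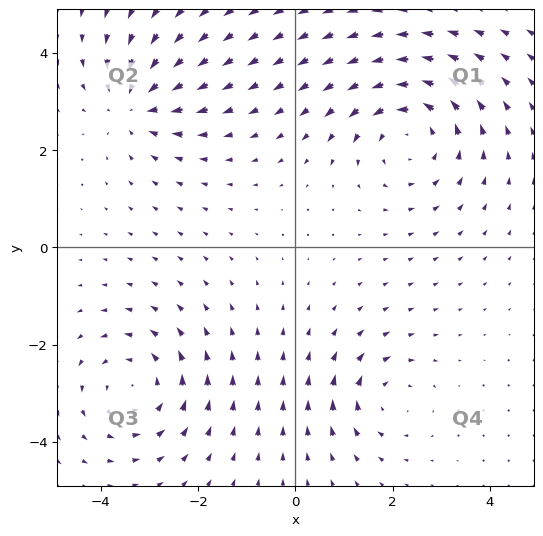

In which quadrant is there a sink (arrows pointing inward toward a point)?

The sink sits at approximately (-3.3, 2.9), which lies in quadrant Q2. The divergence there is about -4, negative as expected for a sink.

Q2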